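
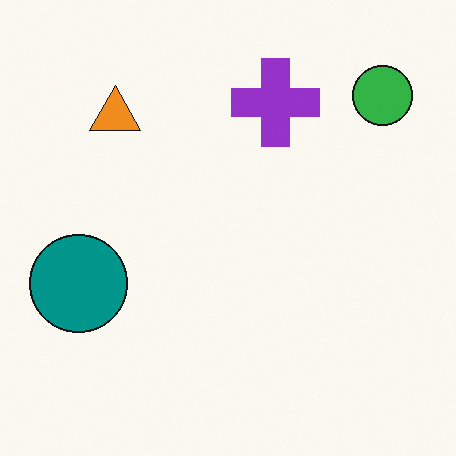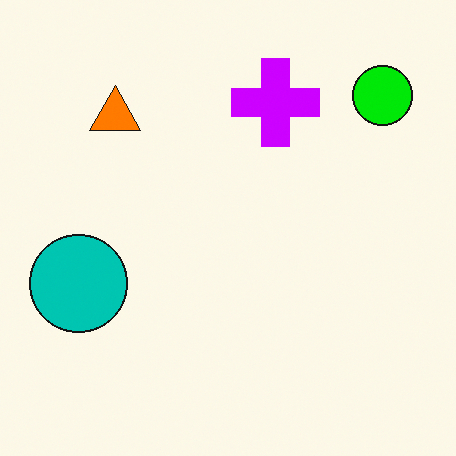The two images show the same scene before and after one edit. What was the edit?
The transformation is: made much more vivid (saturation change).

All colors are more vivid — a global saturation change.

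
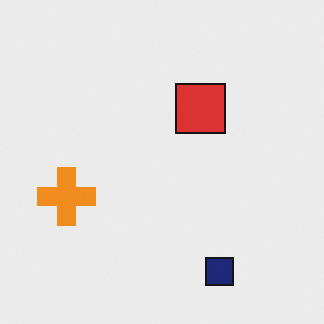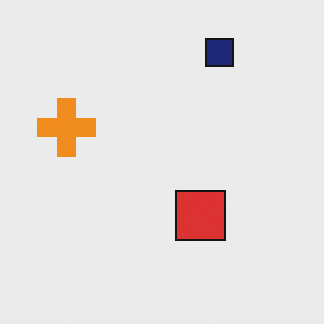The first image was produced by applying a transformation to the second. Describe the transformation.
This is the original image flipped vertically (top ↔ bottom).

The navy square is in the top-right of the second image and the bottom-right of the first — shapes on opposite sides of the horizontal midline have swapped in a mirror flip.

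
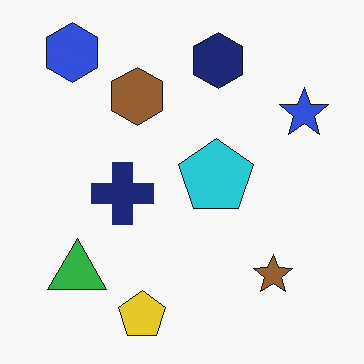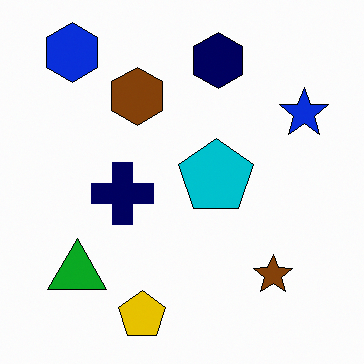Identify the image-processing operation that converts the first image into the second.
The transformation is: given slightly increased contrast.

Tones are pushed away from mid-grey across the whole image — a global contrast change.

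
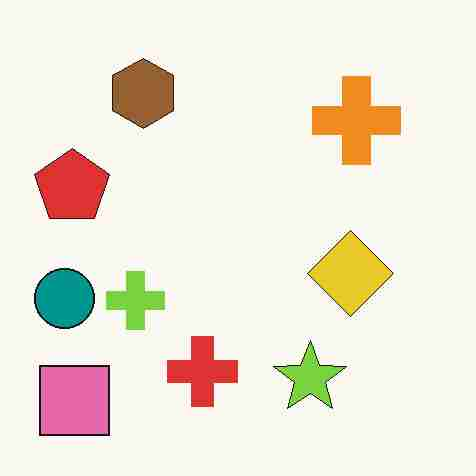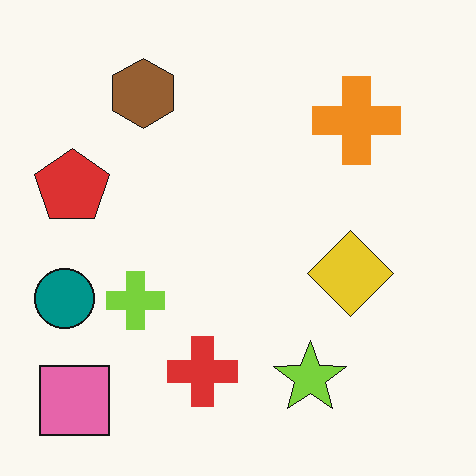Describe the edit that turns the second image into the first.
The image was degraded with heavy JPEG compression.

Blocky 8×8 compression artifacts appear around shape edges and the flat background shows ringing — characteristic JPEG degradation.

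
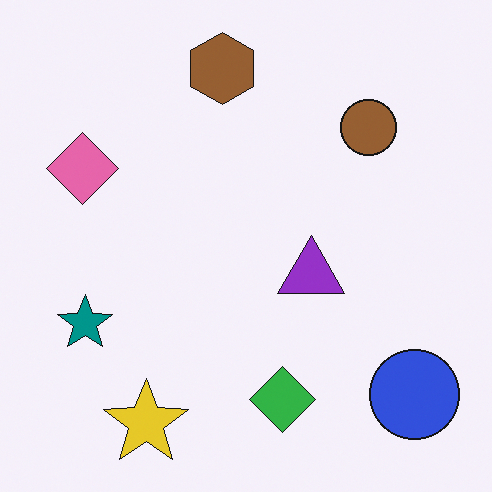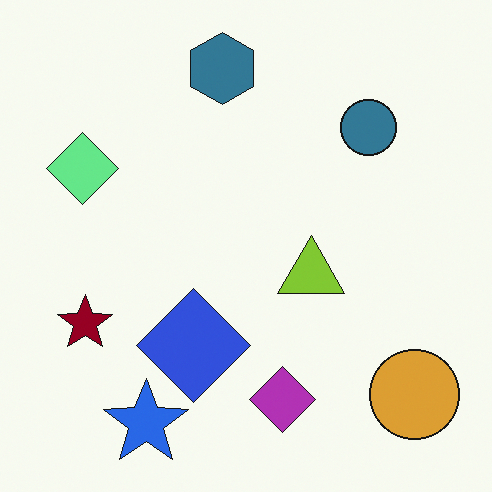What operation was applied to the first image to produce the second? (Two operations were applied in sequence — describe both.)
The second image is the first hue-shifted by a large amount, then overlaid with an additional blue diamond.

Every shape's color has rotated by the same amount around the hue wheel — a uniform hue shift. A blue diamond appears in the second image that is absent from the first.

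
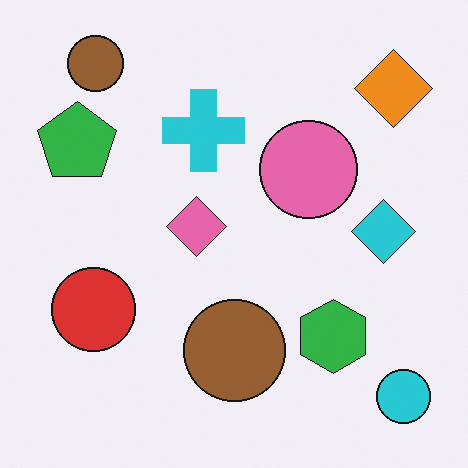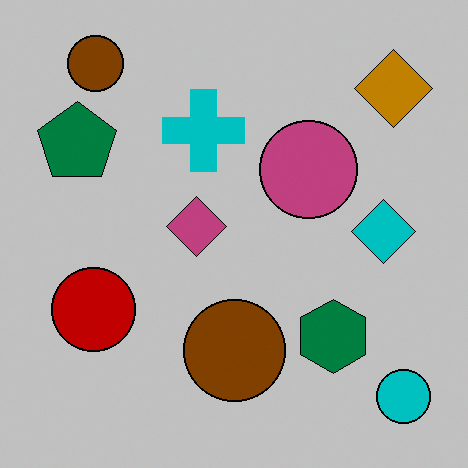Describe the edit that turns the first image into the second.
The image was heavily posterized to just a handful of flat colors.

Each flat color has snapped to a coarser quantized level — most visibly, the near-white background has dropped to a flat grey.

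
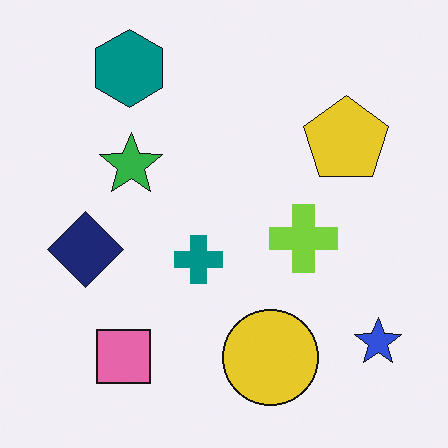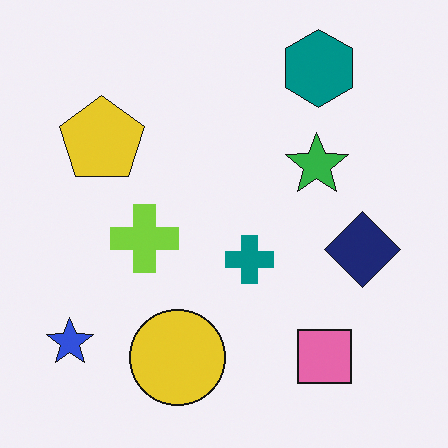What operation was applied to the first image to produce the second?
It was flipped horizontally (left ↔ right).

The blue star is in the bottom-right of the first image and the bottom-left of the second — shapes on opposite sides of the vertical midline have swapped in a mirror flip.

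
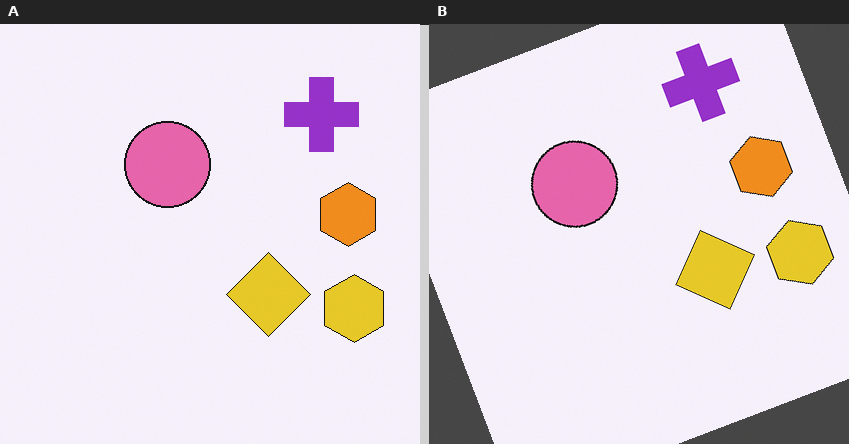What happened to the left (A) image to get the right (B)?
The image was rotated counter-clockwise by a clearly visible amount.

Every shape is tilted by the same angle and the image corners show triangular fill wedges — a whole-image rotation by a non-right angle.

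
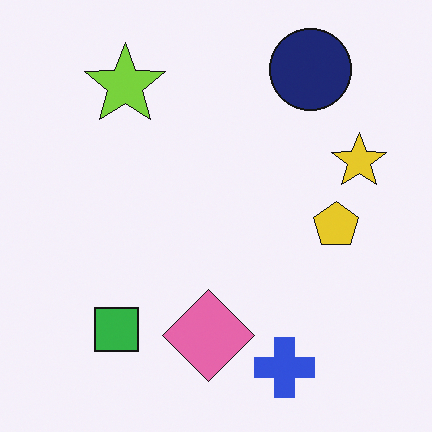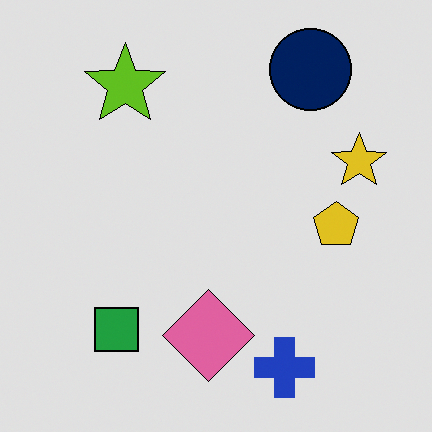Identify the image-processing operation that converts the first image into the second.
Posterized to a reduced palette.

Each flat color has snapped to a coarser quantized level — most visibly, the near-white background has dropped to a flat grey.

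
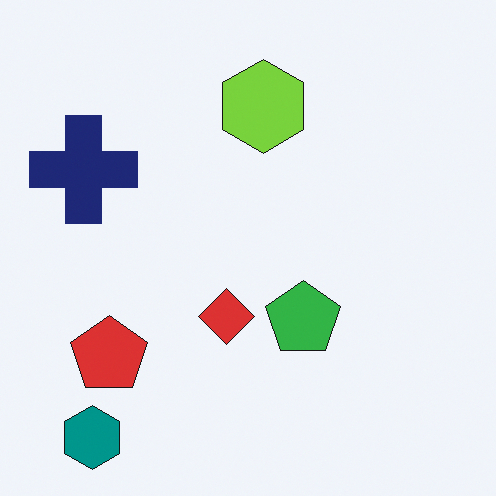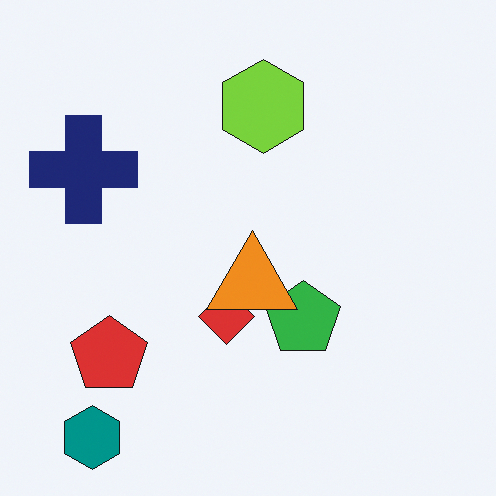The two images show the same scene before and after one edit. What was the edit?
The transformation is: overlaid with an additional orange triangle.

An orange triangle appears in the second image that is absent from the first.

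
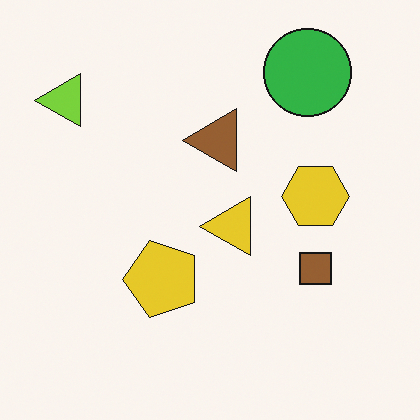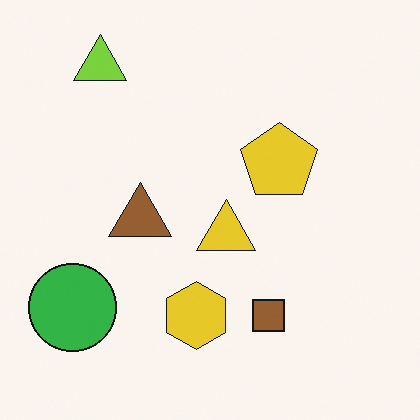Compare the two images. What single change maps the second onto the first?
The transformation is: transposed (reflected across the top-left ↔ bottom-right diagonal).

Shapes have swapped their row and column positions — what was in the top-right is now in the bottom-left — a diagonal reflection.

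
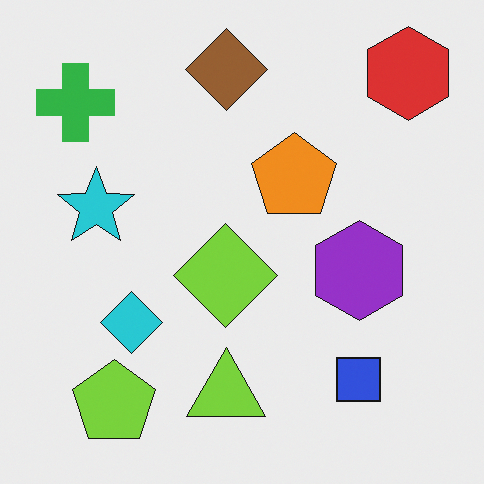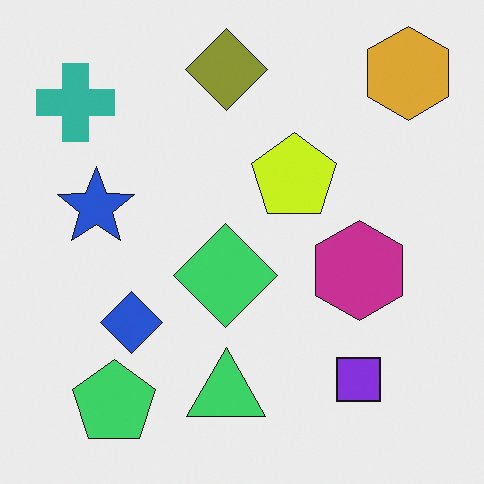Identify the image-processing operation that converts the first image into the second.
It was hue-shifted by a small amount.

Every shape's color has rotated by the same amount around the hue wheel — a uniform hue shift.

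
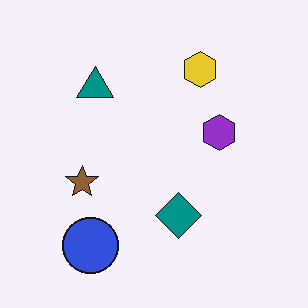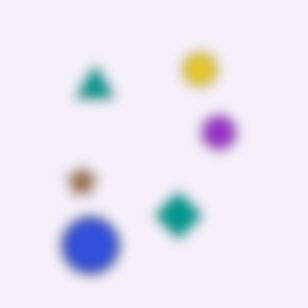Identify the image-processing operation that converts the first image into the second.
Heavily blurred.

Shape edges and outlines are uniformly softened across the whole image.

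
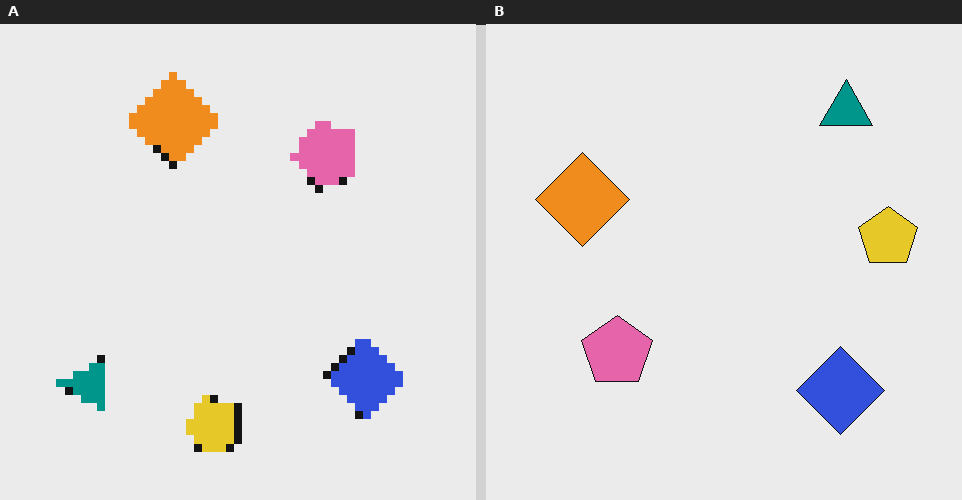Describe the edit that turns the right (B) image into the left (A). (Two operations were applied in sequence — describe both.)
Moderately pixelated, then transposed (reflected across the top-left ↔ bottom-right diagonal).

Shapes are reduced to large square blocks; fine edges and outlines are lost — a downscale-then-upscale (mosaic) effect. Shapes have swapped their row and column positions — what was in the top-right is now in the bottom-left — a diagonal reflection.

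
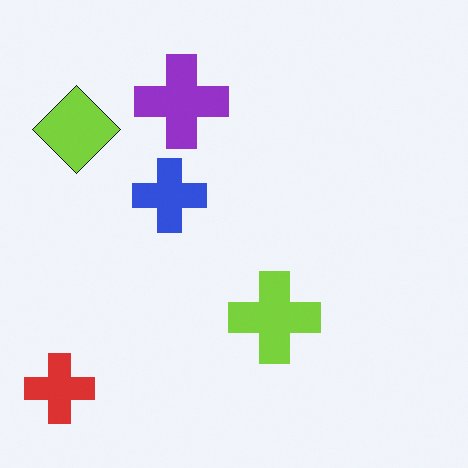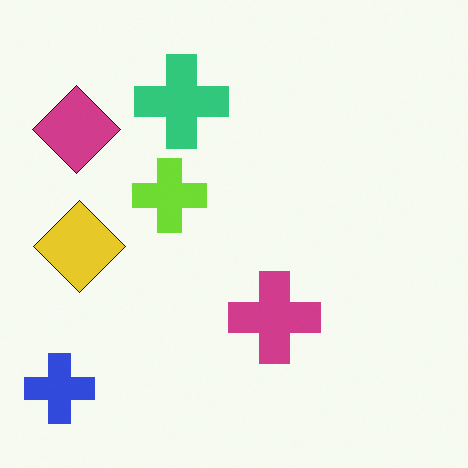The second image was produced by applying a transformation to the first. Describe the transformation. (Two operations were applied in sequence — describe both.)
The transformation is: hue-shifted through roughly half the color wheel, then overlaid with an additional yellow diamond.

Every shape's color has rotated by the same amount around the hue wheel — a uniform hue shift. A yellow diamond appears in the second image that is absent from the first.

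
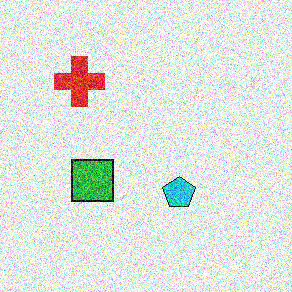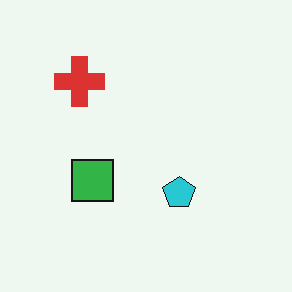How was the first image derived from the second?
The image was degraded with heavy additive noise.

Random speckle covers the whole image, including the flat background.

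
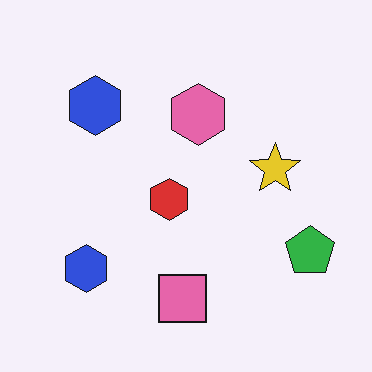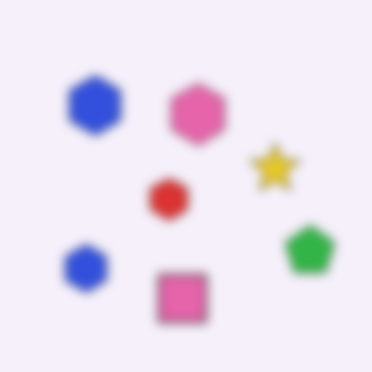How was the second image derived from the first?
The second image is the first heavily blurred.

Shape edges and outlines are uniformly softened across the whole image.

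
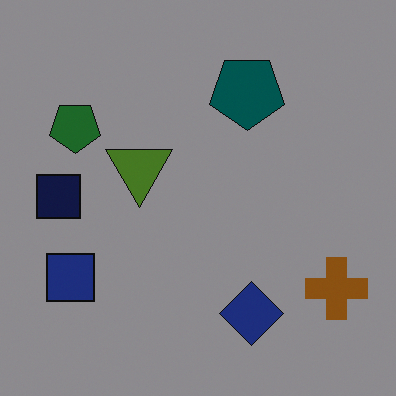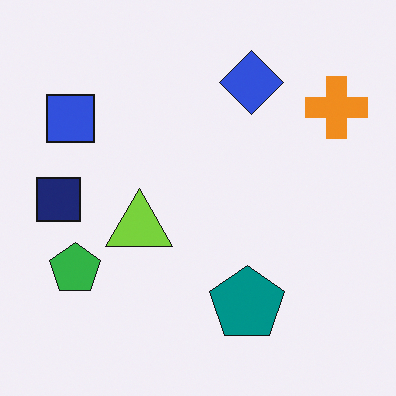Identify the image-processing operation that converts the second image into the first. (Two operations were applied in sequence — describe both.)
This is the original image noticeably darkened, then flipped vertically (top ↔ bottom).

Every pixel — background and shapes alike — is uniformly darkened. The blue diamond is in the top of the second image and the bottom of the first — shapes on opposite sides of the horizontal midline have swapped in a mirror flip.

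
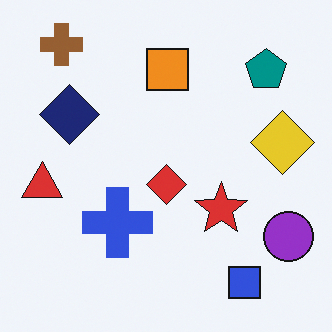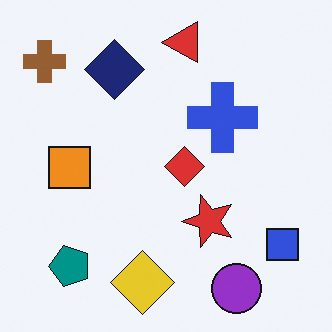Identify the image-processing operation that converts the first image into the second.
This is the original image transposed (reflected across the top-left ↔ bottom-right diagonal).

Shapes have swapped their row and column positions — what was in the top-right is now in the bottom-left — a diagonal reflection.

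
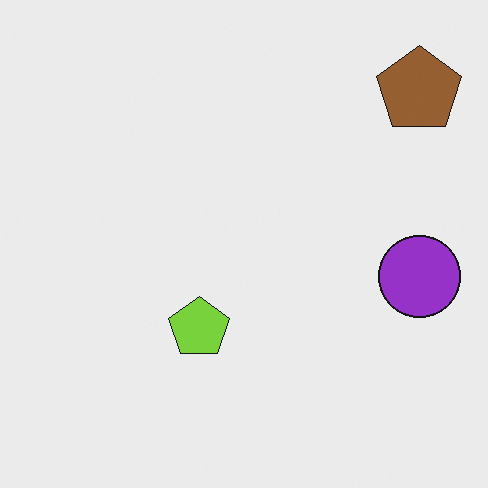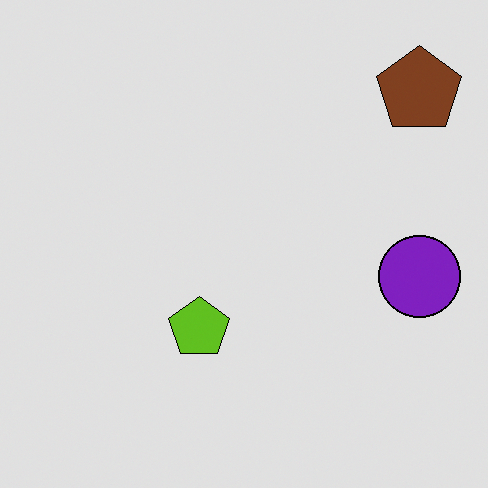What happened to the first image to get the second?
The second image is the first moderately posterized.

Each flat color has snapped to a coarser quantized level — most visibly, the near-white background has dropped to a flat grey.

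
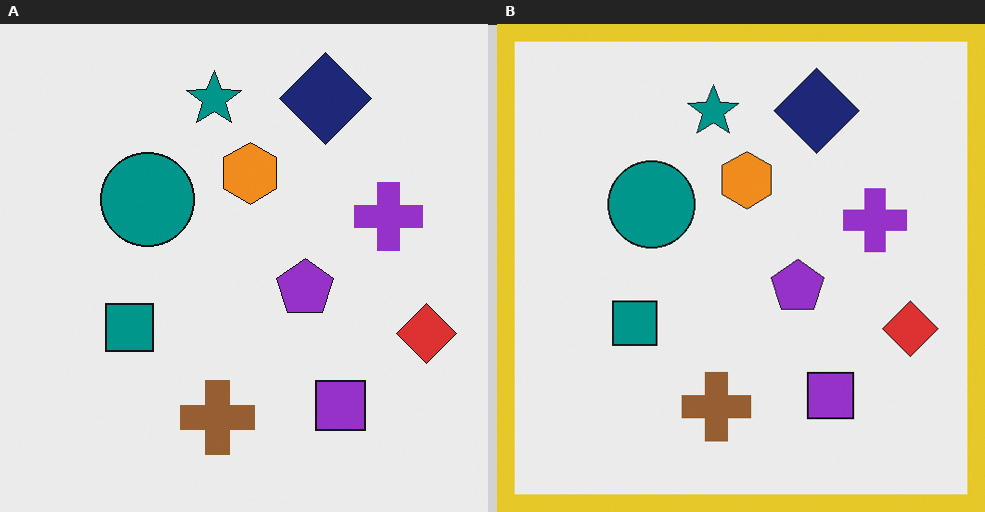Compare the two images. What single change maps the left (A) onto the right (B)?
The image was framed with a yellow border.

A solid yellow frame runs around the edge of the right (B) image, with the content slightly shrunk inside it.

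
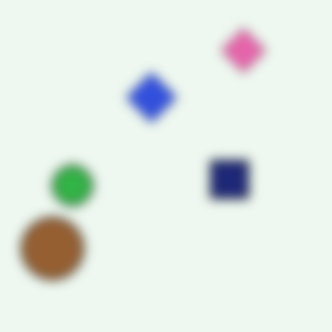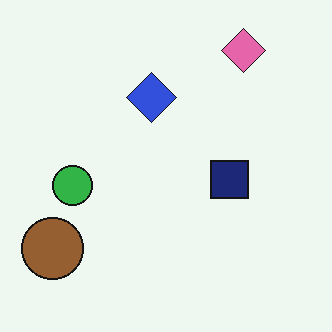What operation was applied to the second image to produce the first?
The first image is the second heavily blurred.

Shape edges and outlines are uniformly softened across the whole image.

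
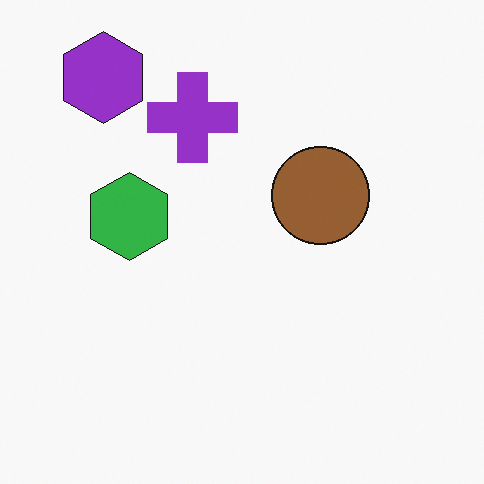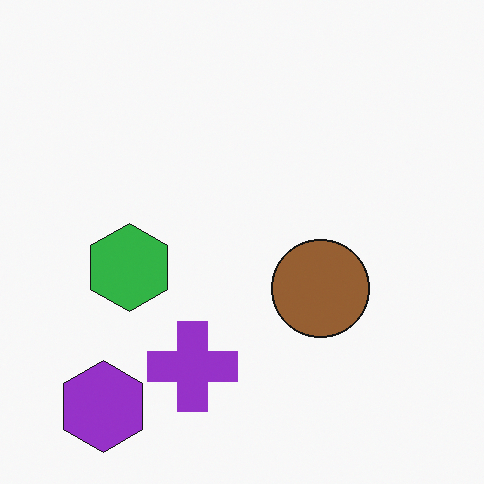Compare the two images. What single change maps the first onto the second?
The second image is the first flipped vertically (top ↔ bottom).

The purple hexagon is in the top-left of the first image and the bottom-left of the second — shapes on opposite sides of the horizontal midline have swapped in a mirror flip.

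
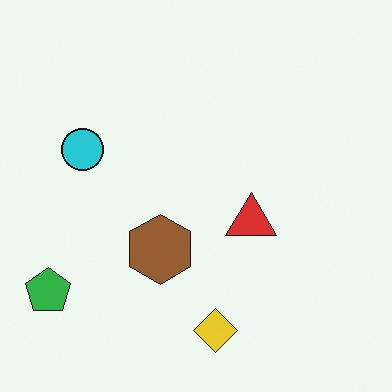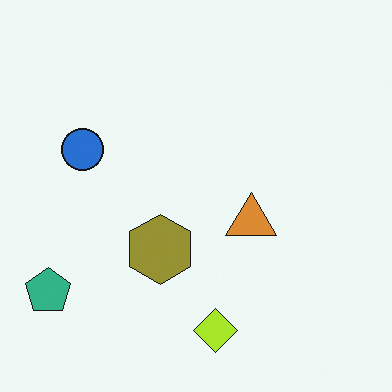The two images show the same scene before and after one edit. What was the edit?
Hue-shifted slightly.

Every shape's color has rotated by the same amount around the hue wheel — a uniform hue shift.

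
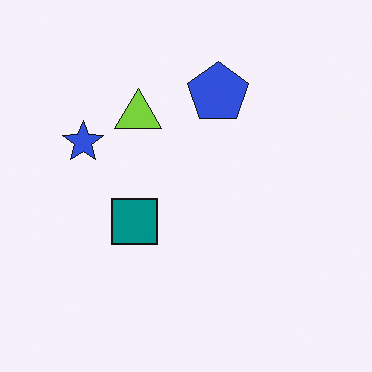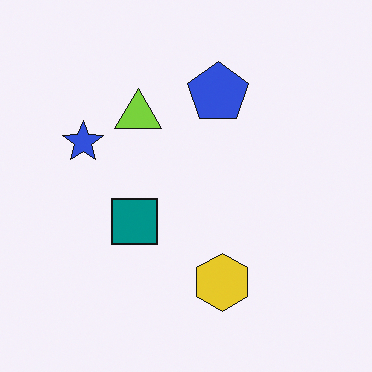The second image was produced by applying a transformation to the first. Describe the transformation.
The transformation is: overlaid with an additional yellow hexagon.

A yellow hexagon appears in the second image that is absent from the first.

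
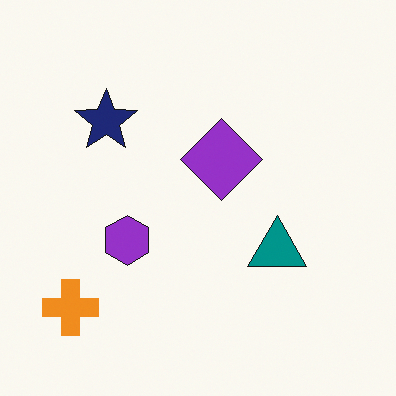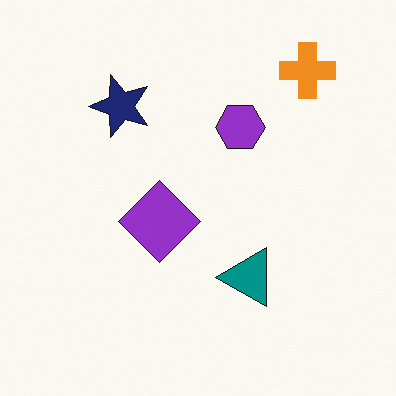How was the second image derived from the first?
The transformation is: transposed (reflected across the top-left ↔ bottom-right diagonal).

Shapes have swapped their row and column positions — what was in the top-right is now in the bottom-left — a diagonal reflection.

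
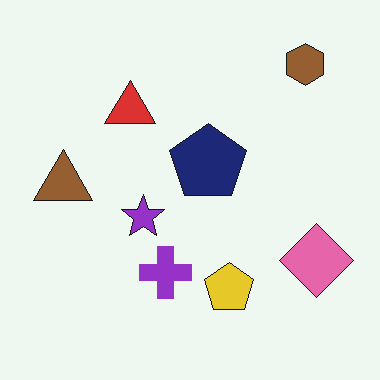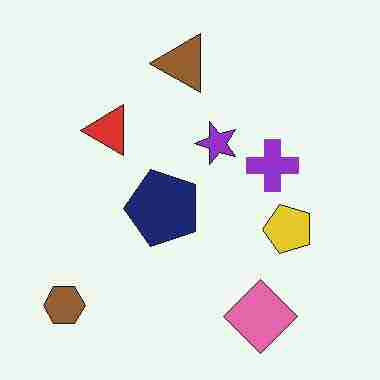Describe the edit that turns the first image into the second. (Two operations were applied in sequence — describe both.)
This is the original image heavily JPEG-compressed with obvious blocking artifacts, then transposed (reflected across the top-left ↔ bottom-right diagonal).

Blocky 8×8 compression artifacts appear around shape edges and the flat background shows ringing — characteristic JPEG degradation. Shapes have swapped their row and column positions — what was in the top-right is now in the bottom-left — a diagonal reflection.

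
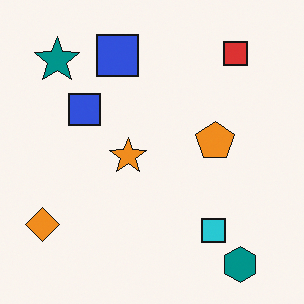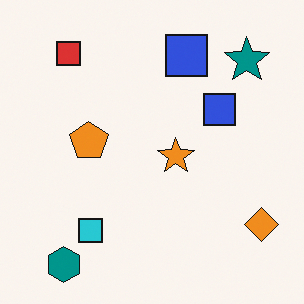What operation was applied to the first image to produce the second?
Flipped horizontally (left ↔ right).

The orange diamond is in the bottom-left of the first image and the bottom-right of the second — shapes on opposite sides of the vertical midline have swapped in a mirror flip.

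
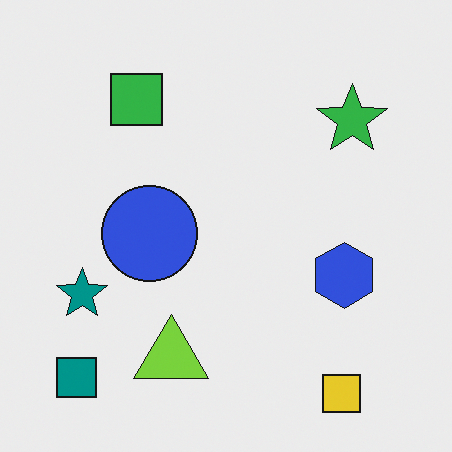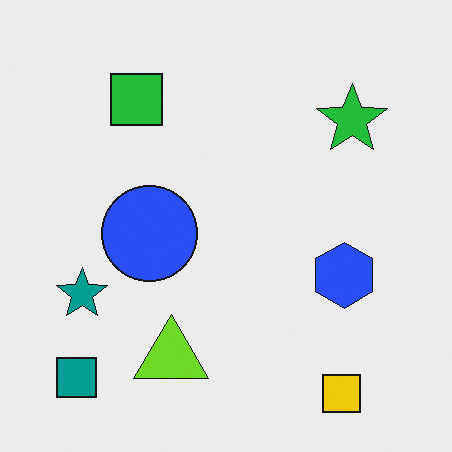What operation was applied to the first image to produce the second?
The transformation is: slightly oversaturated.

All colors are more vivid — a global saturation change.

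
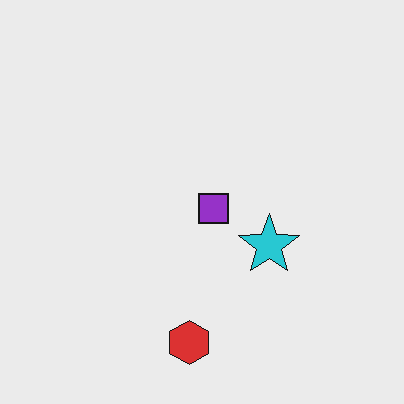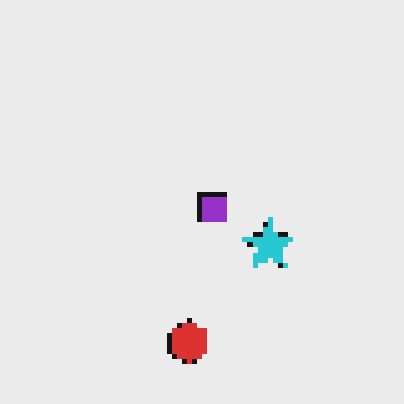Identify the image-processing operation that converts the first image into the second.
The second image is the first lightly pixelated (a mild mosaic effect).

Shapes are reduced to large square blocks; fine edges and outlines are lost — a downscale-then-upscale (mosaic) effect.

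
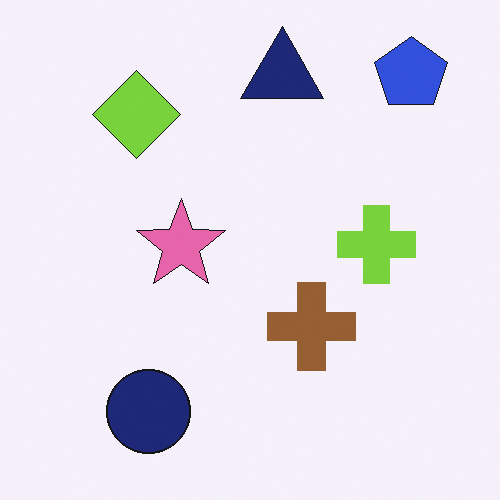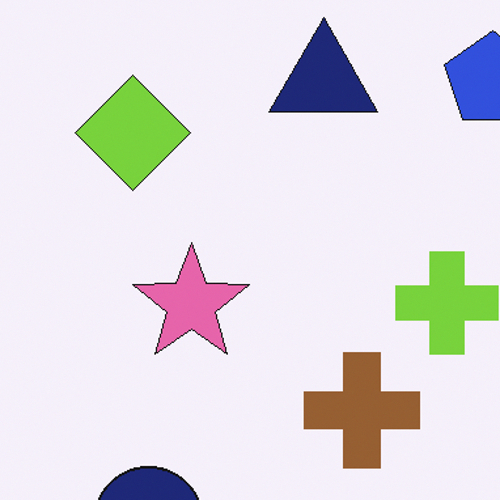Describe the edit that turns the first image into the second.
The image was cropped to a modestly smaller region and rescaled.

The visible shapes are larger and the field of view is narrower; shapes near the original edges may be partly or wholly outside the frame — a crop-and-rescale.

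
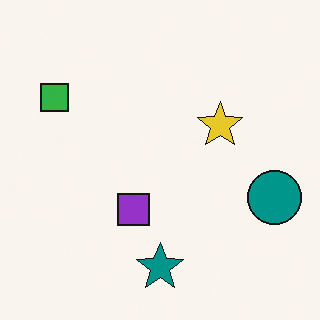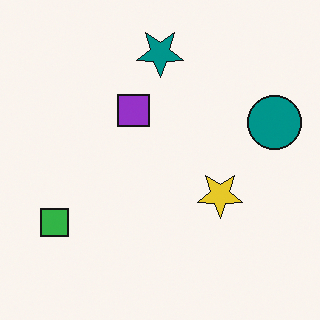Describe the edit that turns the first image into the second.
The image was flipped vertically (top ↔ bottom).

The teal star is in the bottom of the first image and the top of the second — shapes on opposite sides of the horizontal midline have swapped in a mirror flip.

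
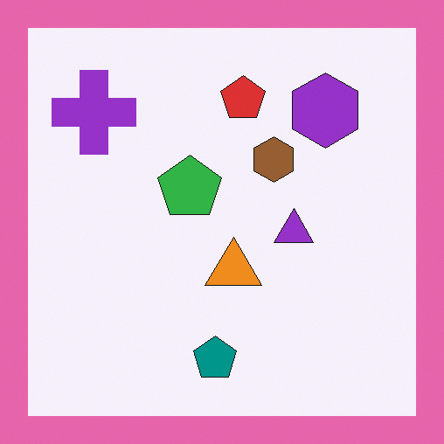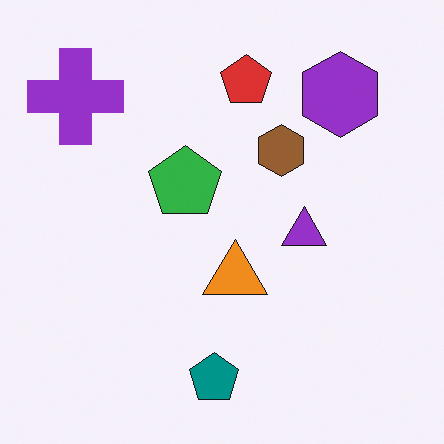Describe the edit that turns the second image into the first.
This is the original image framed with a pink border.

A solid pink frame runs around the edge of the first image, with the content slightly shrunk inside it.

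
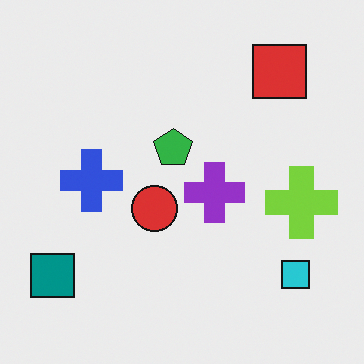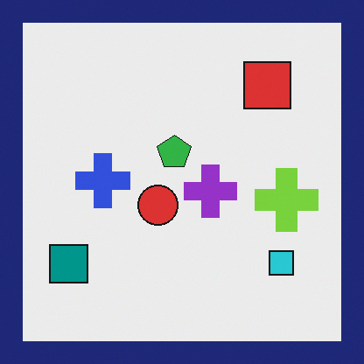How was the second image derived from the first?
The transformation is: framed with a navy border.

A solid navy frame runs around the edge of the second image, with the content slightly shrunk inside it.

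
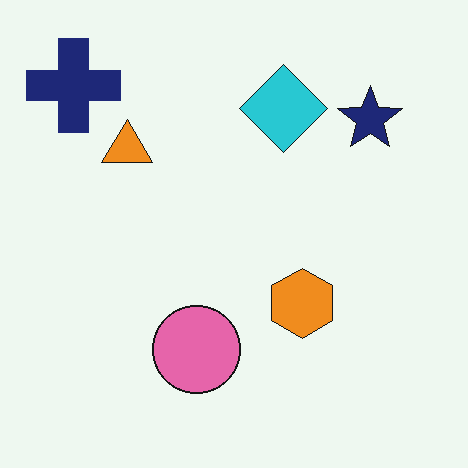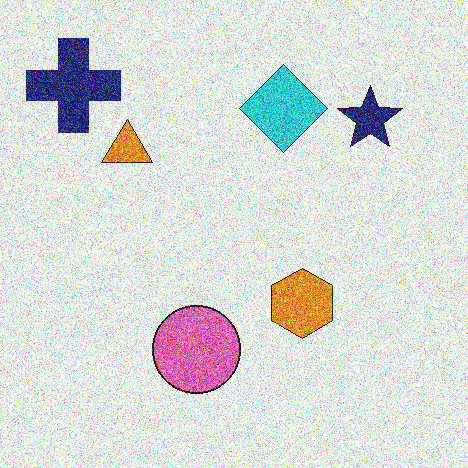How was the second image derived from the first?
Degraded with a thick layer of grain.

Random speckle covers the whole image, including the flat background.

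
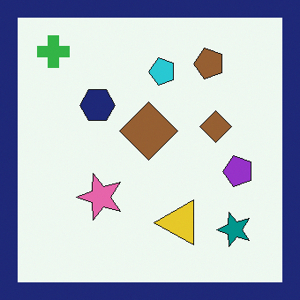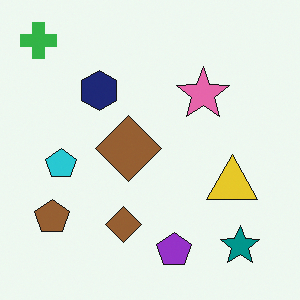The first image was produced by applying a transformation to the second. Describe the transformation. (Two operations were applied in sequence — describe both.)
Transposed (reflected across the top-left ↔ bottom-right diagonal), then framed with a navy border.

Shapes have swapped their row and column positions — what was in the top-right is now in the bottom-left — a diagonal reflection. A solid navy frame runs around the edge of the first image, with the content slightly shrunk inside it.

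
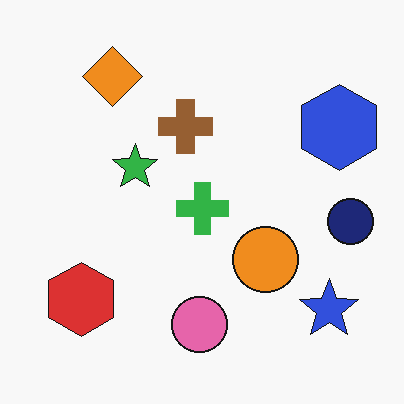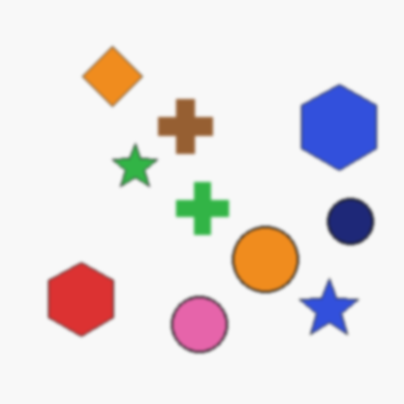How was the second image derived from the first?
The transformation is: given a subtle gaussian blur.

Shape edges and outlines are uniformly softened across the whole image.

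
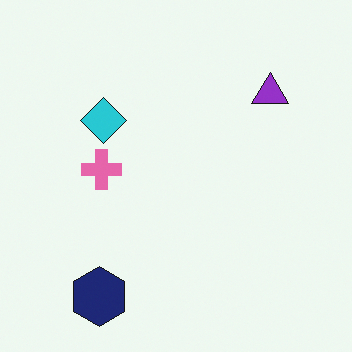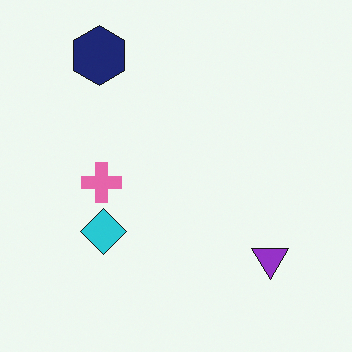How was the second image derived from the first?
This is the original image flipped vertically (top ↔ bottom).

The navy hexagon is in the bottom-left of the first image and the top-left of the second — shapes on opposite sides of the horizontal midline have swapped in a mirror flip.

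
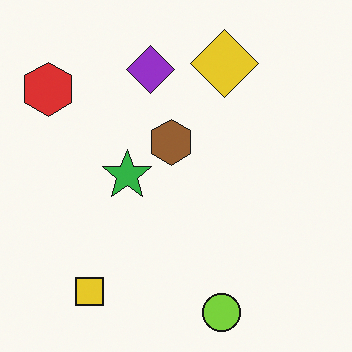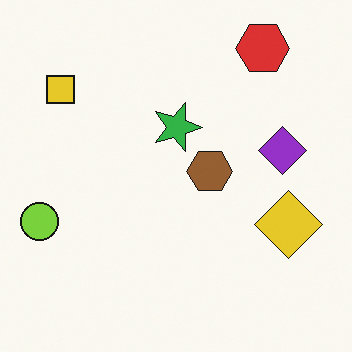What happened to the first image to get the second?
The transformation is: rotated 90° clockwise.

The red hexagon sits in the top-left of the first image and the top-right of the second — consistent with a whole-image 90° clockwise rotation.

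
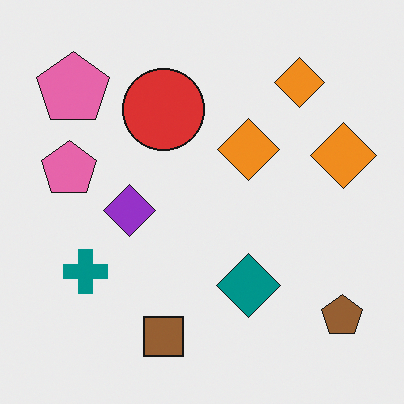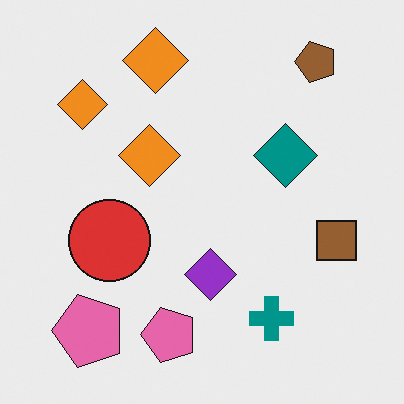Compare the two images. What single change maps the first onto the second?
The transformation is: rotated 90° counter-clockwise.

The brown pentagon sits in the bottom-right of the first image and the top-right of the second — consistent with a whole-image 90° counter-clockwise rotation.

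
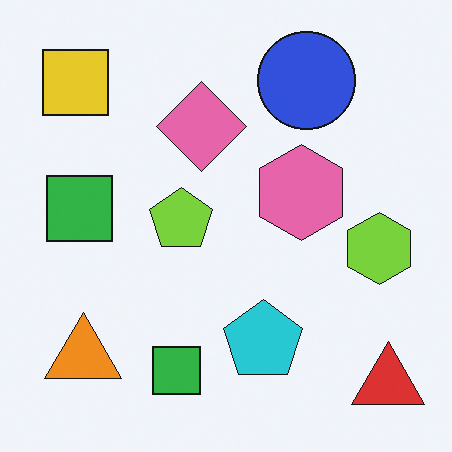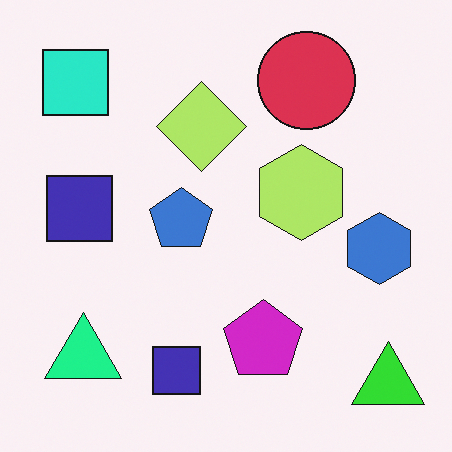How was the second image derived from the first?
This is the original image hue-shifted through roughly a third of the color wheel.

Every shape's color has rotated by the same amount around the hue wheel — a uniform hue shift.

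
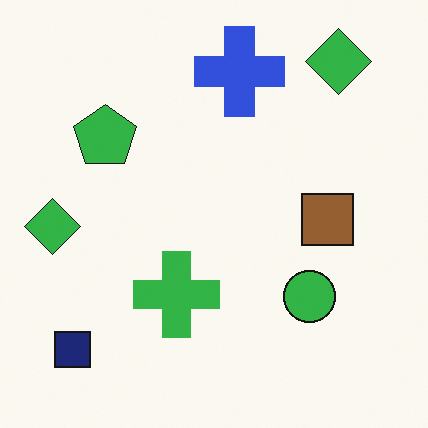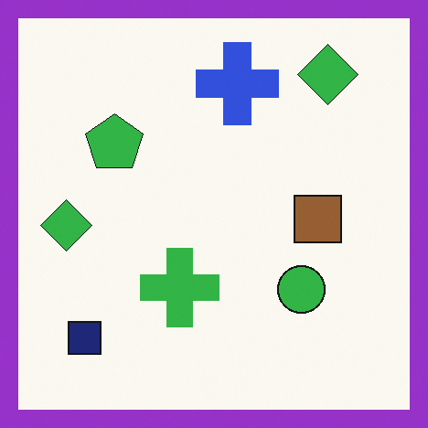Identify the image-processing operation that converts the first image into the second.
It was framed with a purple border.

A solid purple frame runs around the edge of the second image, with the content slightly shrunk inside it.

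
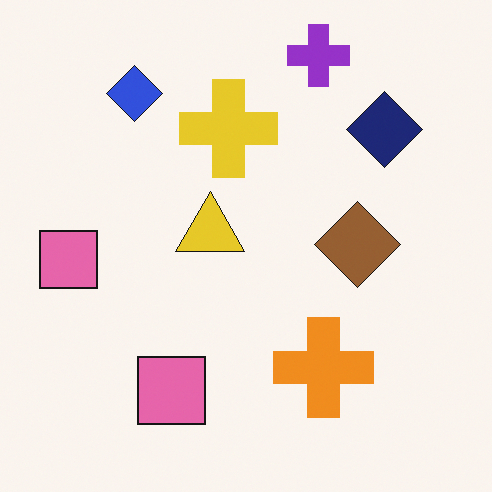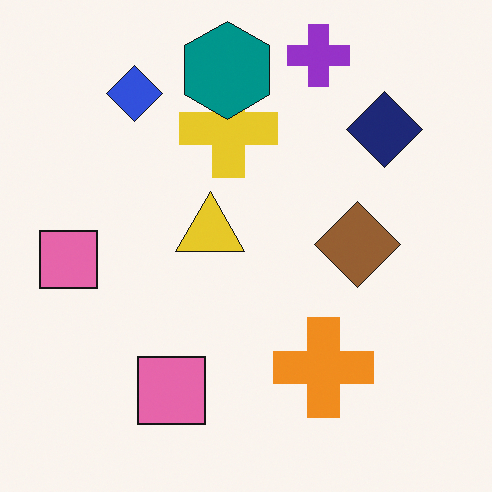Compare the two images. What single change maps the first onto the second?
Overlaid with an additional teal hexagon.

A teal hexagon appears in the second image that is absent from the first.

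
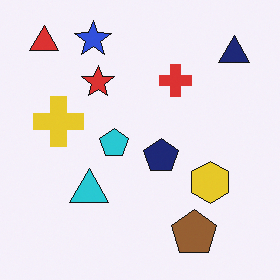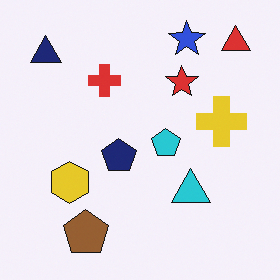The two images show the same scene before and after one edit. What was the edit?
It was flipped horizontally (left ↔ right).

The red triangle is in the top-left of the first image and the top-right of the second — shapes on opposite sides of the vertical midline have swapped in a mirror flip.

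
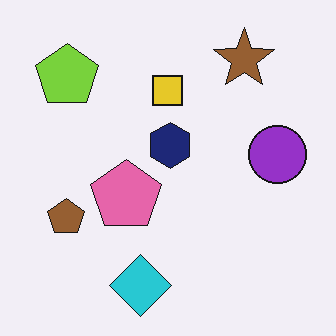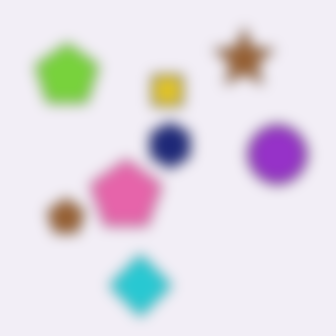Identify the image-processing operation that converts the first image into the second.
The transformation is: strongly gaussian-blurred.

Shape edges and outlines are uniformly softened across the whole image.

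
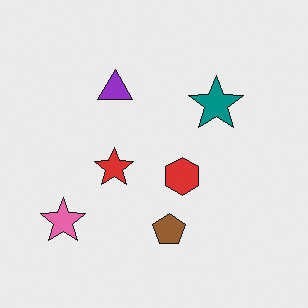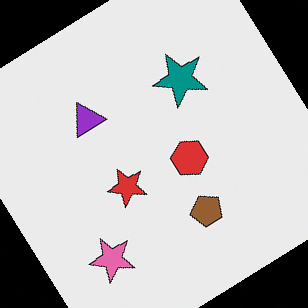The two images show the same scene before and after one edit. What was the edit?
The second image is the first rotated counter-clockwise by a large amount — several tens of degrees.

Every shape is tilted by the same angle and the image corners show triangular fill wedges — a whole-image rotation by a non-right angle.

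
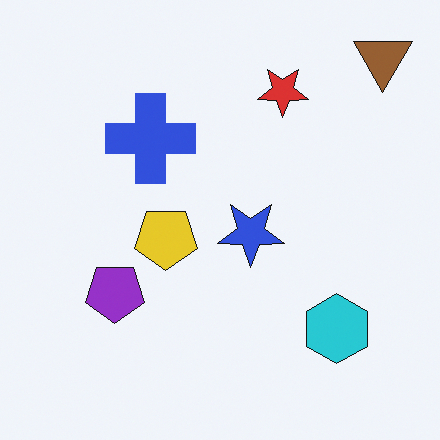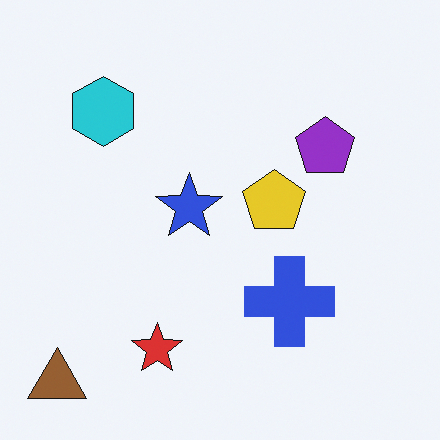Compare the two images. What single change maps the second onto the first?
The transformation is: rotated 180°.

The brown triangle sits in the bottom-left of the second image and the top-right of the first — consistent with a whole-image 180° rotation.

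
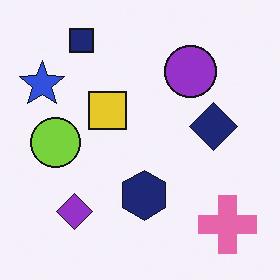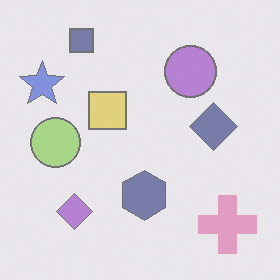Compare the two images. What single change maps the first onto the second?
This is the original image given much lower contrast.

Tones are pushed toward mid-grey across the whole image — a global contrast change.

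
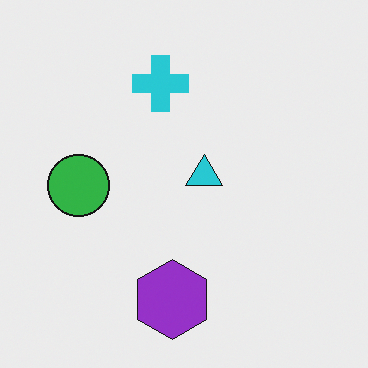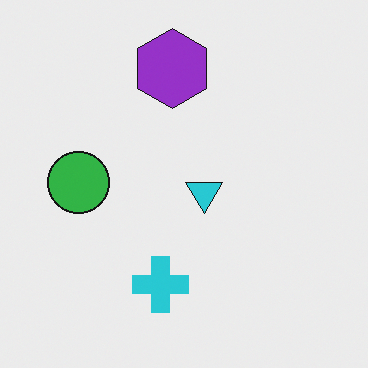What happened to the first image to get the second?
Flipped vertically (top ↔ bottom).

The purple hexagon is in the bottom of the first image and the top of the second — shapes on opposite sides of the horizontal midline have swapped in a mirror flip.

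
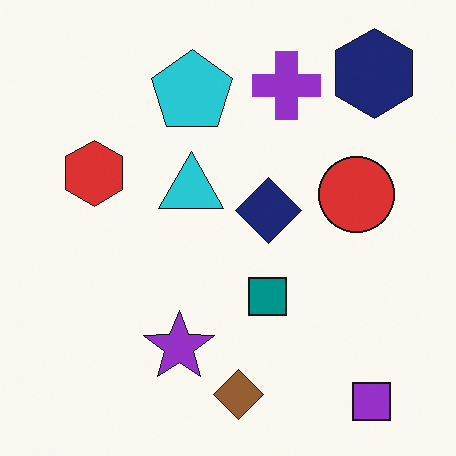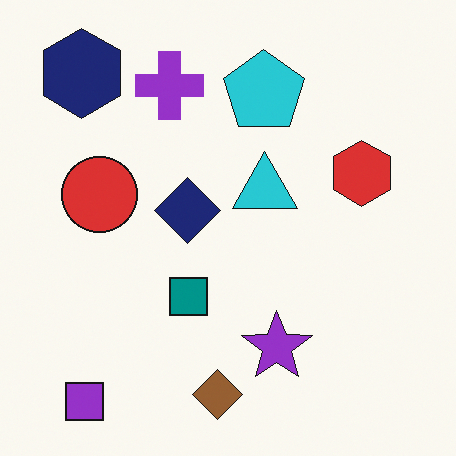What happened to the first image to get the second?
The image was flipped horizontally (left ↔ right).

The navy hexagon is in the top-right of the first image and the top-left of the second — shapes on opposite sides of the vertical midline have swapped in a mirror flip.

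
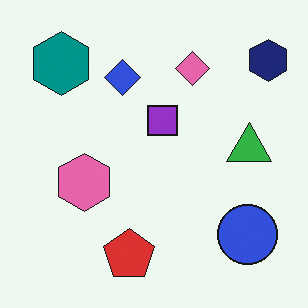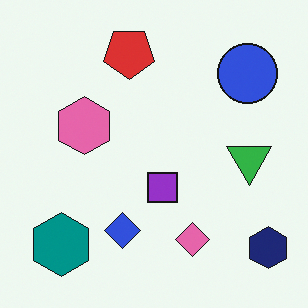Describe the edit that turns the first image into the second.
The second image is the first flipped vertically (top ↔ bottom).

The red pentagon is in the bottom of the first image and the top of the second — shapes on opposite sides of the horizontal midline have swapped in a mirror flip.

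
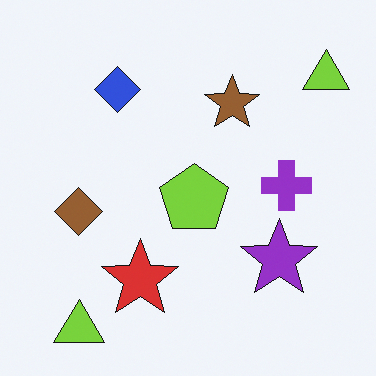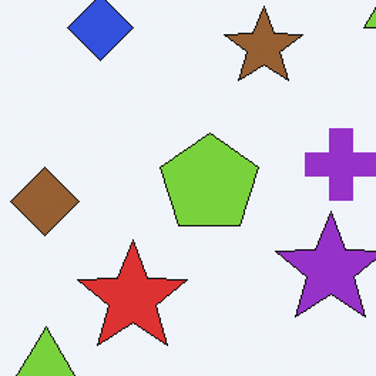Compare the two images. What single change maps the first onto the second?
The second image is the first cropped to a modestly smaller region and rescaled.

The visible shapes are larger and the field of view is narrower; shapes near the original edges may be partly or wholly outside the frame — a crop-and-rescale.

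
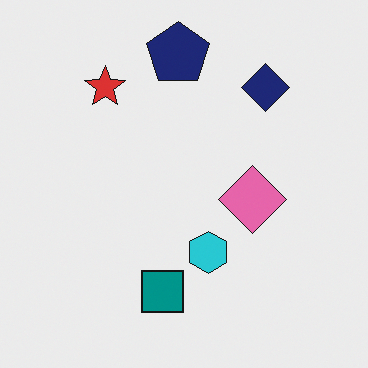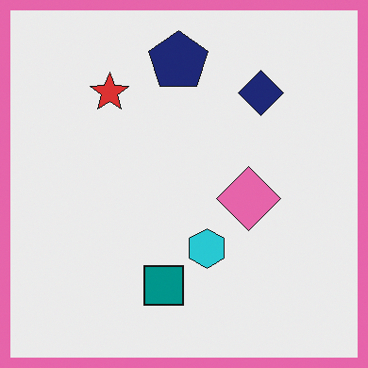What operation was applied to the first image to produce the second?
The transformation is: framed with a pink border.

A solid pink frame runs around the edge of the second image, with the content slightly shrunk inside it.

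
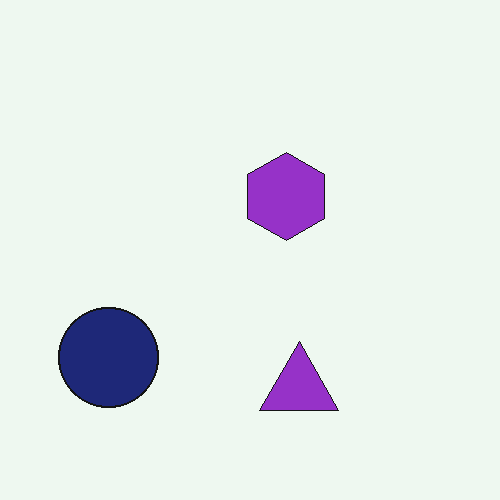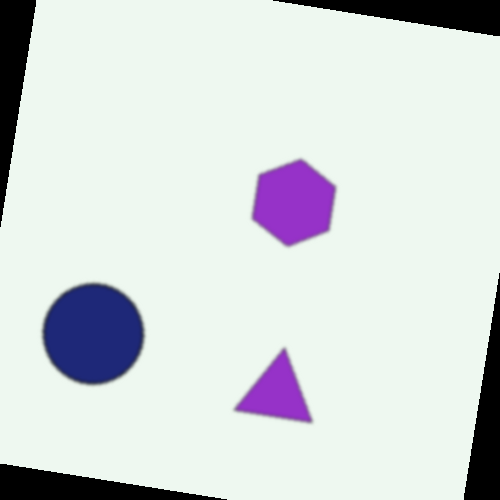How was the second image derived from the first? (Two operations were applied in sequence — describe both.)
The second image is the first lightly blurred, then rotated clockwise by a slight angle.

Shape edges and outlines are uniformly softened across the whole image. Every shape is tilted by the same angle and the image corners show triangular fill wedges — a whole-image rotation by a non-right angle.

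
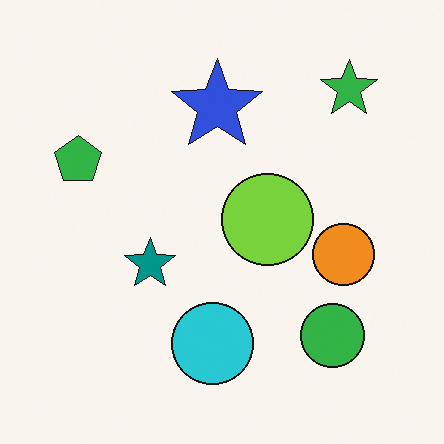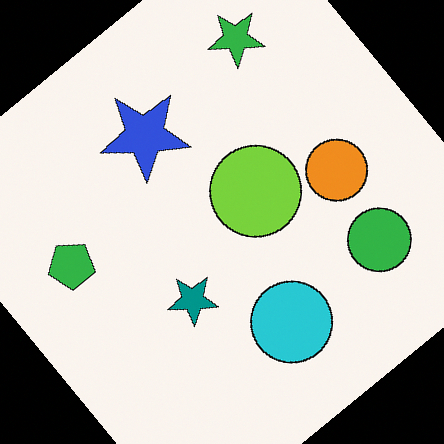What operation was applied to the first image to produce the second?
It was rotated counter-clockwise by a large amount — several tens of degrees.

Every shape is tilted by the same angle and the image corners show triangular fill wedges — a whole-image rotation by a non-right angle.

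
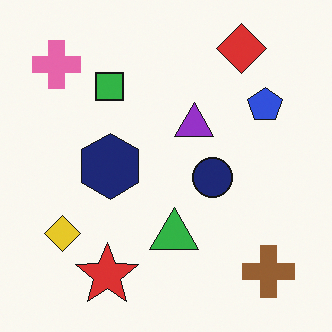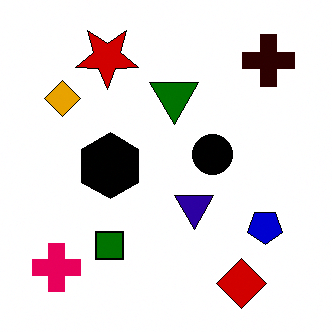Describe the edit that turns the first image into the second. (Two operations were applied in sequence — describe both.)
Flipped vertically (top ↔ bottom), then given much higher contrast.

The red diamond is in the top-right of the first image and the bottom-right of the second — shapes on opposite sides of the horizontal midline have swapped in a mirror flip. Tones are pushed away from mid-grey across the whole image — a global contrast change.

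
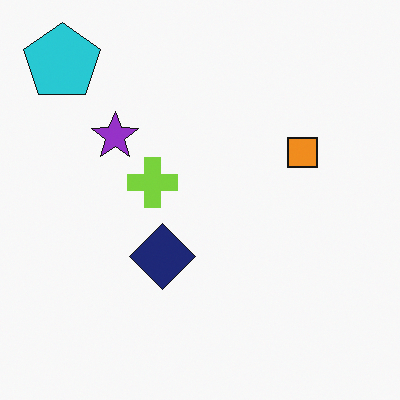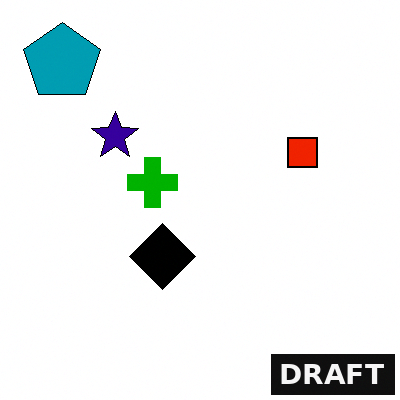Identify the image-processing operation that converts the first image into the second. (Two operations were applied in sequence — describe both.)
The image was boosted in contrast, then watermarked with the text "DRAFT" in the lower-right corner.

Tones are pushed away from mid-grey across the whole image — a global contrast change. A dark label reading "DRAFT" appears in the lower-right corner.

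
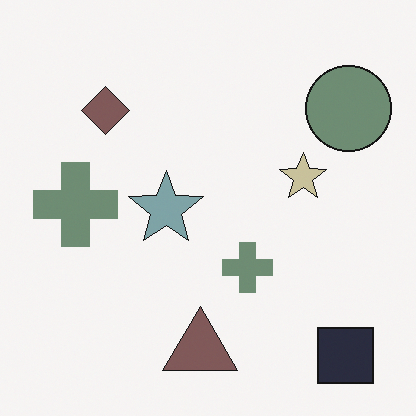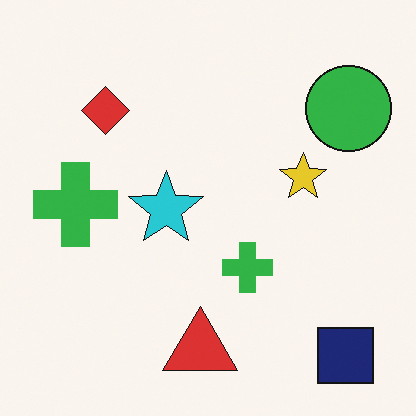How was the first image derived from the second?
The transformation is: heavily desaturated.

All colors are more muted and greyish — a global saturation change.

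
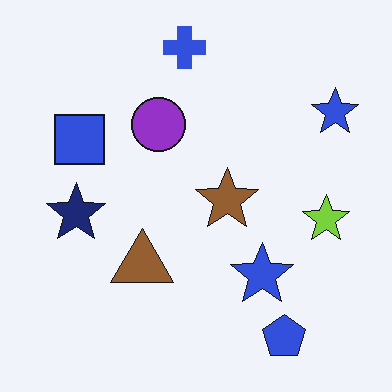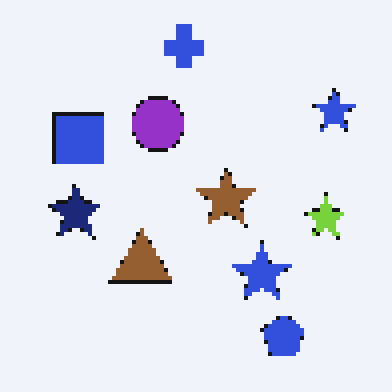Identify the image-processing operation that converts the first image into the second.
Lightly pixelated (a mild mosaic effect).

Shapes are reduced to large square blocks; fine edges and outlines are lost — a downscale-then-upscale (mosaic) effect.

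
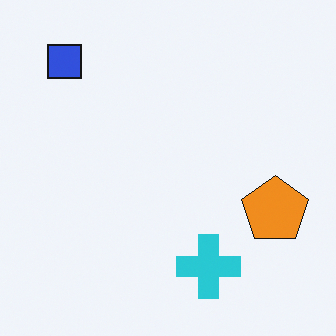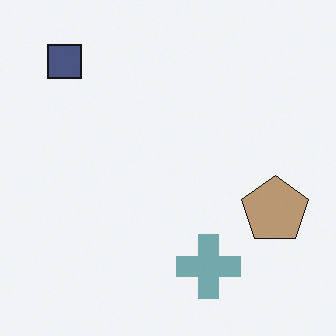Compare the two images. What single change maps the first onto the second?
This is the original image heavily desaturated.

All colors are more muted and greyish — a global saturation change.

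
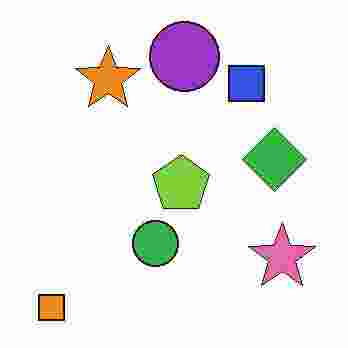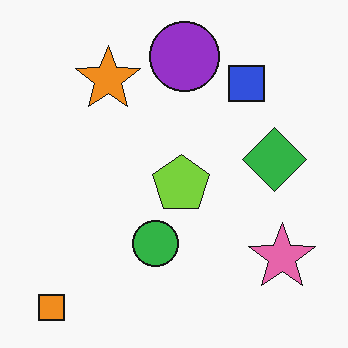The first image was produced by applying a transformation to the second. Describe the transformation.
It was degraded with heavy JPEG compression.

Blocky 8×8 compression artifacts appear around shape edges and the flat background shows ringing — characteristic JPEG degradation.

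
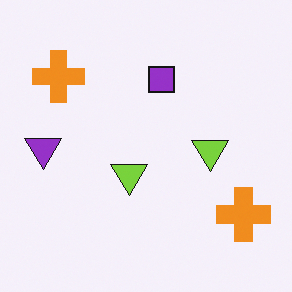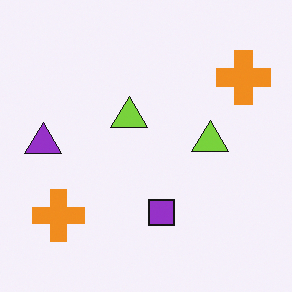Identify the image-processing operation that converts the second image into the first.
The image was flipped vertically (top ↔ bottom).

The purple square is in the bottom of the second image and the top of the first — shapes on opposite sides of the horizontal midline have swapped in a mirror flip.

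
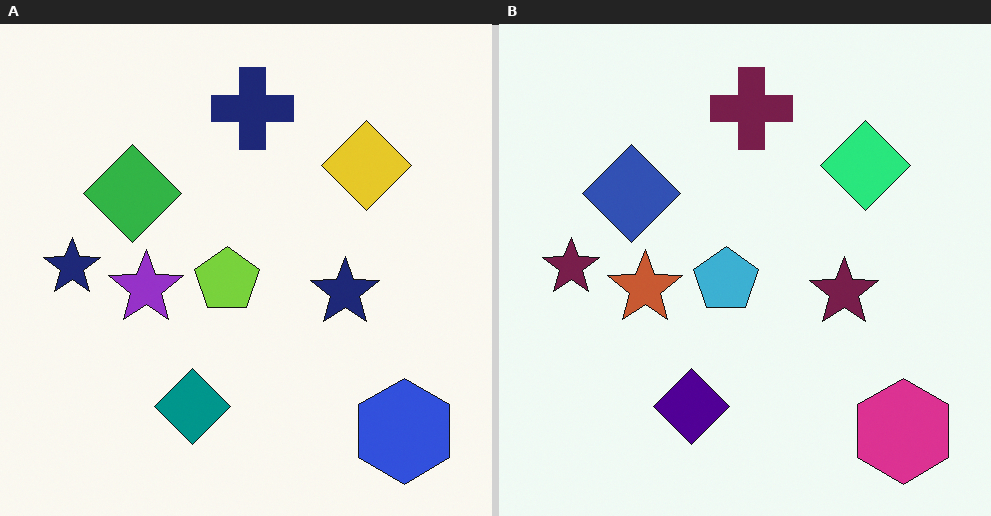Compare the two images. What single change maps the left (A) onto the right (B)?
The right (B) image is the left (A) hue-shifted by a moderate amount.

Every shape's color has rotated by the same amount around the hue wheel — a uniform hue shift.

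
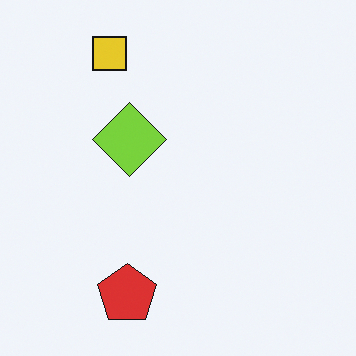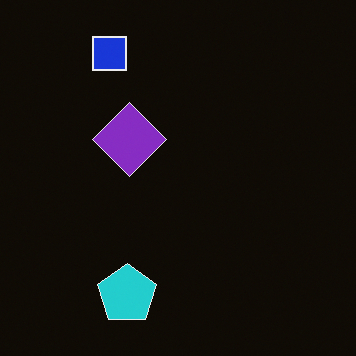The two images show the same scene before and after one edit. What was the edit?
It was color-inverted (negative).

The light background has become dark and every shape's color is its complement — a photographic negative.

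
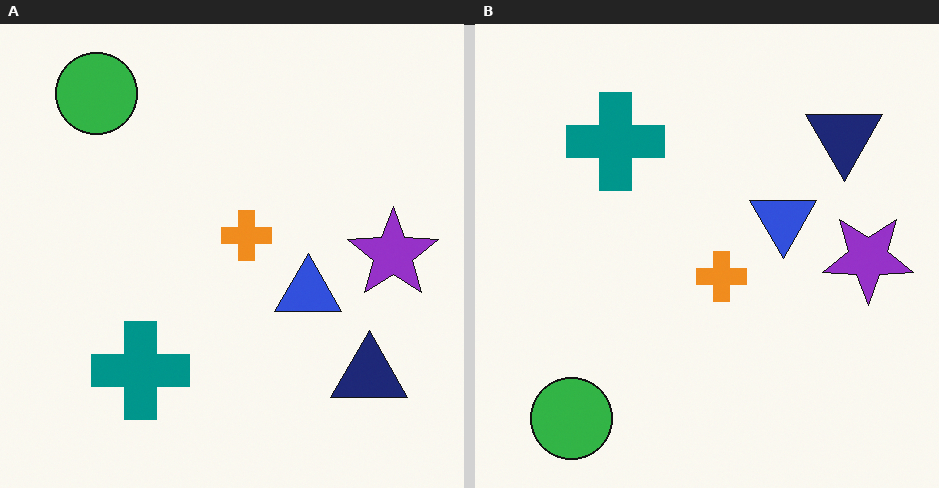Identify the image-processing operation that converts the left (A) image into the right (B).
The image was flipped vertically (top ↔ bottom).

The green circle is in the top-left of the left (A) image and the bottom-left of the right (B) — shapes on opposite sides of the horizontal midline have swapped in a mirror flip.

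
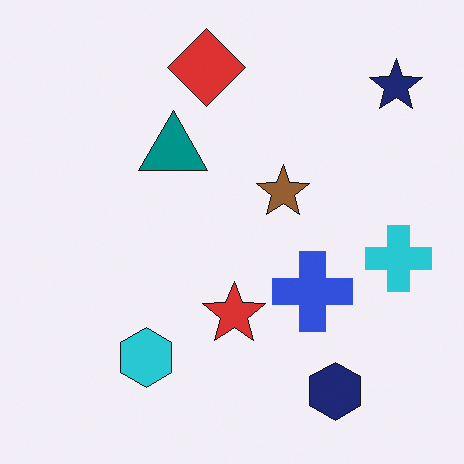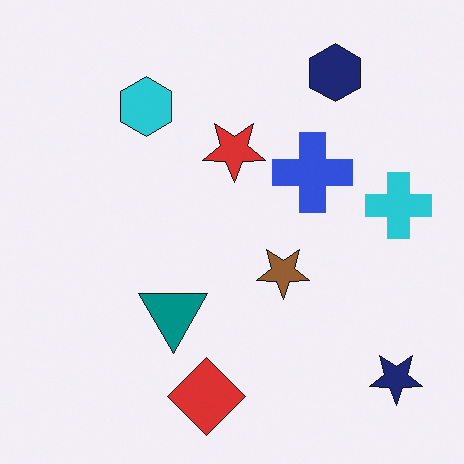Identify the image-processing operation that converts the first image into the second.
This is the original image flipped vertically (top ↔ bottom).

The red diamond is in the top of the first image and the bottom of the second — shapes on opposite sides of the horizontal midline have swapped in a mirror flip.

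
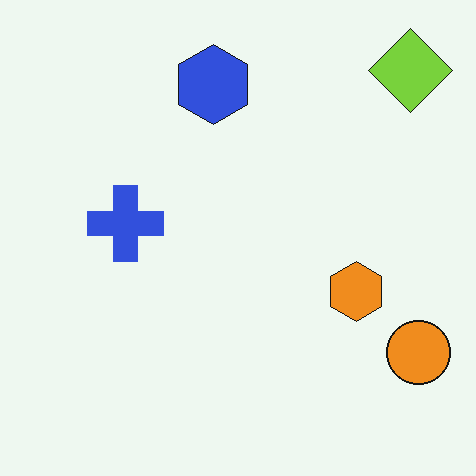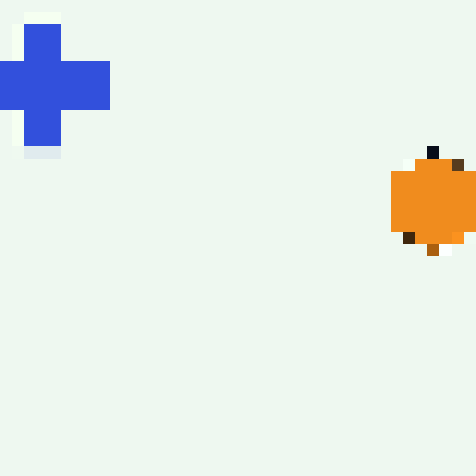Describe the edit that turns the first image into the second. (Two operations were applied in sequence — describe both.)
The transformation is: cropped tightly and scaled back up, then coarsely pixelated.

The visible shapes are larger and the field of view is narrower; shapes near the original edges may be partly or wholly outside the frame — a crop-and-rescale. Shapes are reduced to large square blocks; fine edges and outlines are lost — a downscale-then-upscale (mosaic) effect.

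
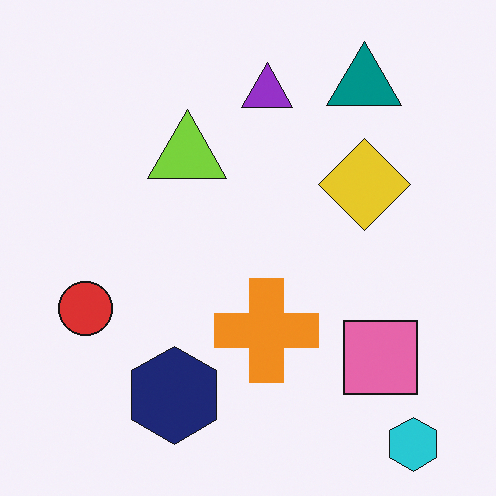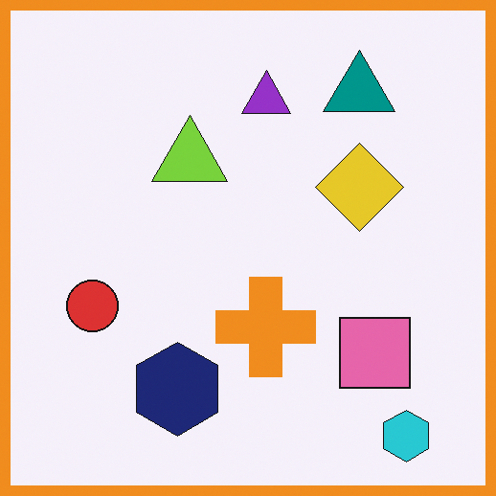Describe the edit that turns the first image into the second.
The image was framed with a orange border.

A solid orange frame runs around the edge of the second image, with the content slightly shrunk inside it.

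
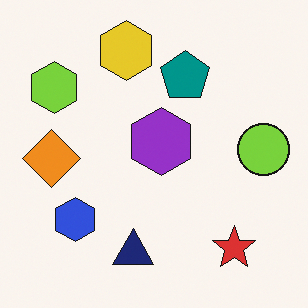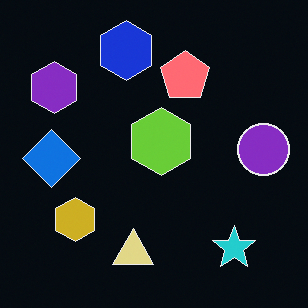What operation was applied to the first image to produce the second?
The image was color-inverted (negative).

The light background has become dark and every shape's color is its complement — a photographic negative.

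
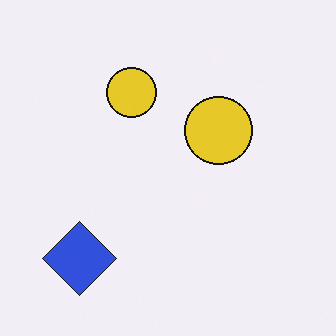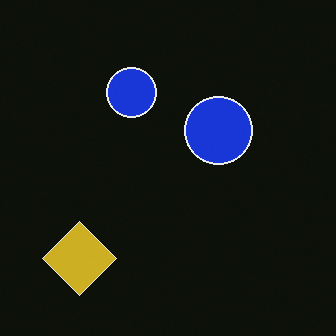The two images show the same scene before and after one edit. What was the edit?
The transformation is: color-inverted (negative).

The light background has become dark and every shape's color is its complement — a photographic negative.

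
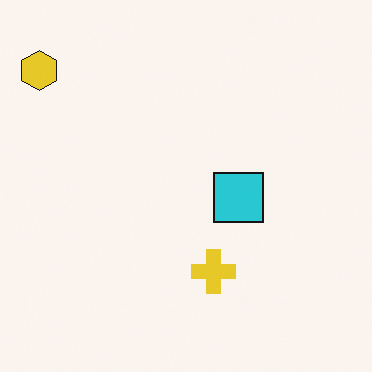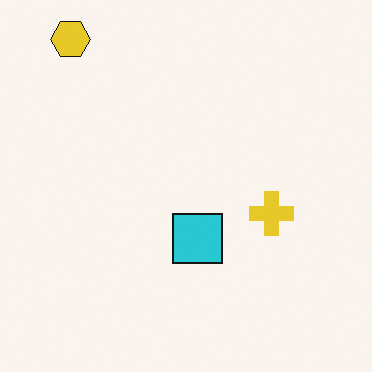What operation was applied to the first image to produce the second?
Transposed (reflected across the top-left ↔ bottom-right diagonal).

Shapes have swapped their row and column positions — what was in the top-right is now in the bottom-left — a diagonal reflection.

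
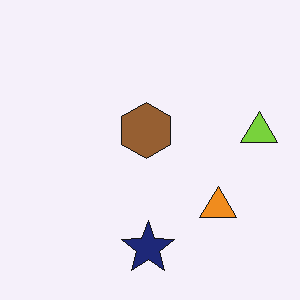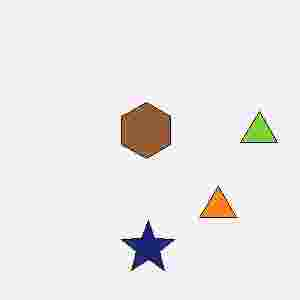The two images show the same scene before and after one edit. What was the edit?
The second image is the first degraded with heavy JPEG compression.

Blocky 8×8 compression artifacts appear around shape edges and the flat background shows ringing — characteristic JPEG degradation.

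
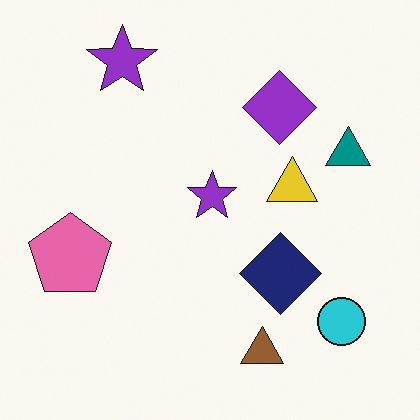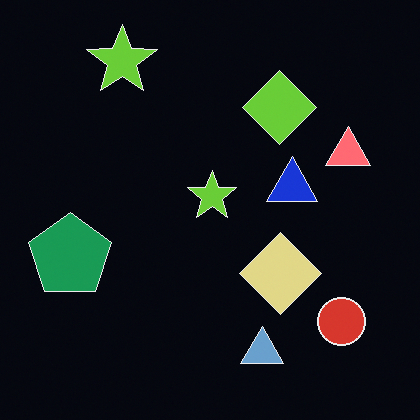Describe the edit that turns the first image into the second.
This is the original image color-inverted (negative).

The light background has become dark and every shape's color is its complement — a photographic negative.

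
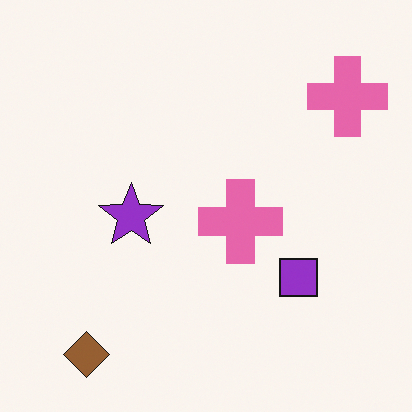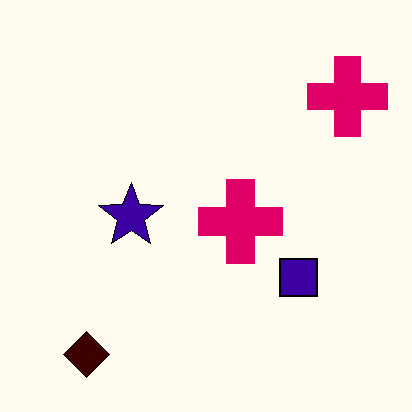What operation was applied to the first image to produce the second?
The second image is the first boosted in contrast.

Tones are pushed away from mid-grey across the whole image — a global contrast change.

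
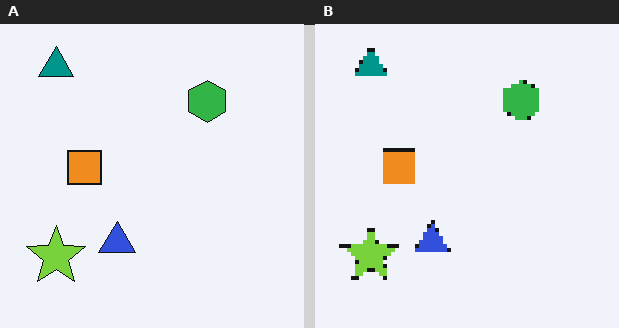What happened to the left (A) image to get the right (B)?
It was lightly pixelated (a mild mosaic effect).

Shapes are reduced to large square blocks; fine edges and outlines are lost — a downscale-then-upscale (mosaic) effect.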